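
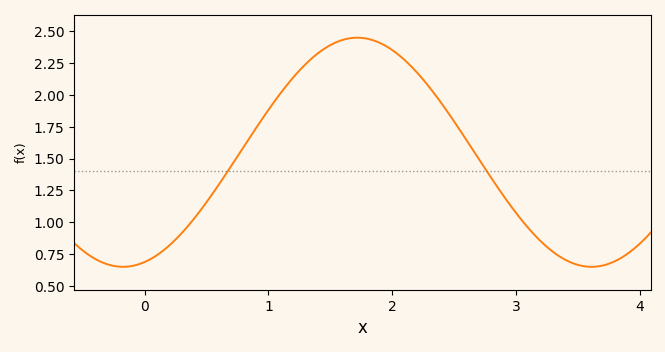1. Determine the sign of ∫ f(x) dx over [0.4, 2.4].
positive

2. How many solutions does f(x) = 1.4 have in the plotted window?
2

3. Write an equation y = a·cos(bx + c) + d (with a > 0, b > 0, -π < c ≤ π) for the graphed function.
y = 0.9cos(1.66x - 2.85) + 1.55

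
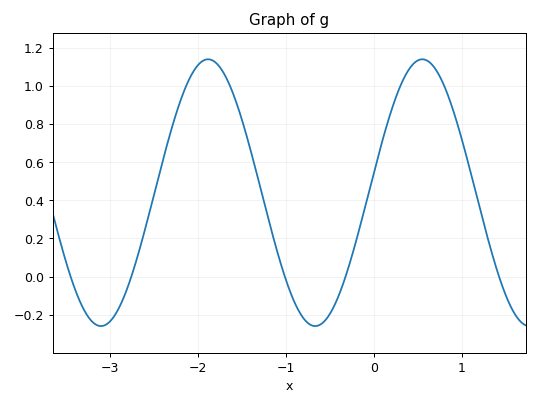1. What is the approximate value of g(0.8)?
1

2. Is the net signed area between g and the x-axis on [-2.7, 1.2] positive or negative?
positive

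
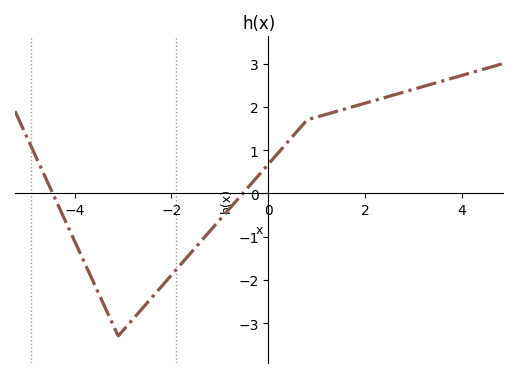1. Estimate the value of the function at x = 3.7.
2.6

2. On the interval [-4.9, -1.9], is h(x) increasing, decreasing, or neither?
neither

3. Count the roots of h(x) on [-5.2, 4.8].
2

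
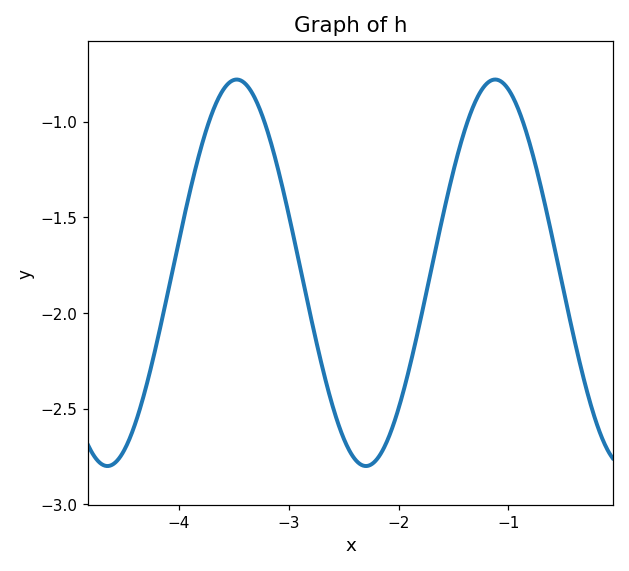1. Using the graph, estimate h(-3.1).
-1.25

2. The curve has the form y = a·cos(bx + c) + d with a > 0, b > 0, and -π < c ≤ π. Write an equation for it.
y = 1.01cos(2.7x + 3) - 1.79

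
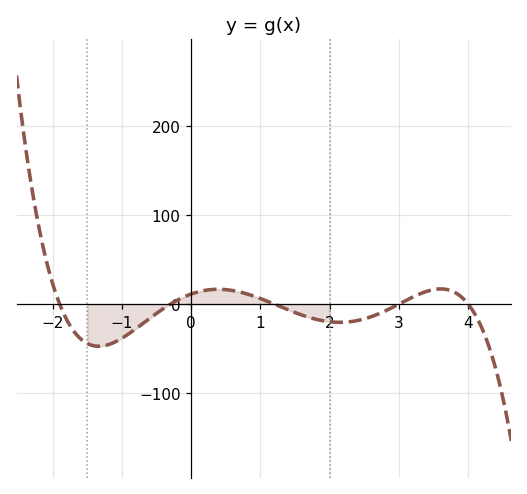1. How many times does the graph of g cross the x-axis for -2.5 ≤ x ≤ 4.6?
5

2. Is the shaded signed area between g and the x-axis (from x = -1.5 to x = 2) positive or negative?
negative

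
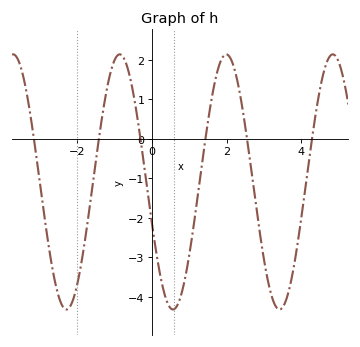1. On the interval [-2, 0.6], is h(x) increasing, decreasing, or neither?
neither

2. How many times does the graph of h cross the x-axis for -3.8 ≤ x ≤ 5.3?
6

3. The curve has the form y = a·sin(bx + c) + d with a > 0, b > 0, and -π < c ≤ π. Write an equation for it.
y = 3.23sin(2.2x - 2.8) - 1.09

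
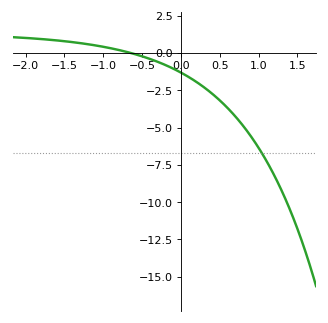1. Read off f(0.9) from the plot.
-5.6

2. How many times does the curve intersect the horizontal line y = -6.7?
1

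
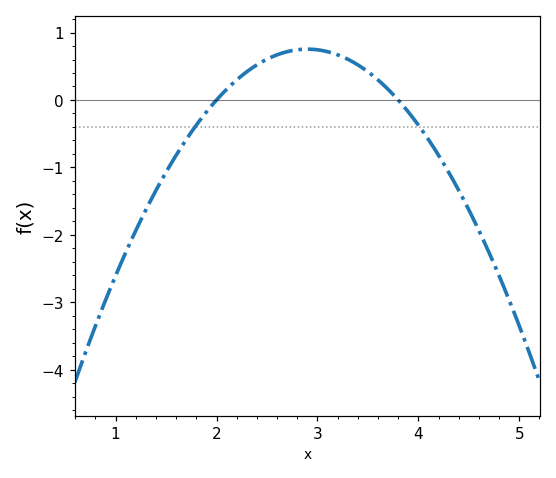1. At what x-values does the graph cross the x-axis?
2, 3.8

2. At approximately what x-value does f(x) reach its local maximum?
2.9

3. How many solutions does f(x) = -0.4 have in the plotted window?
2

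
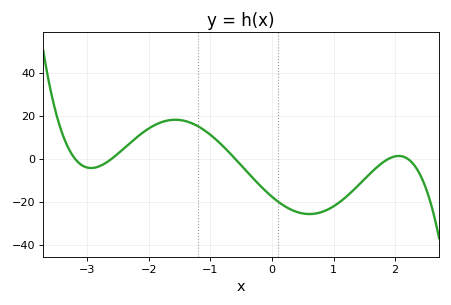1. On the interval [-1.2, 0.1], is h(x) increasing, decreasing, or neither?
decreasing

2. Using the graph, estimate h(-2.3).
8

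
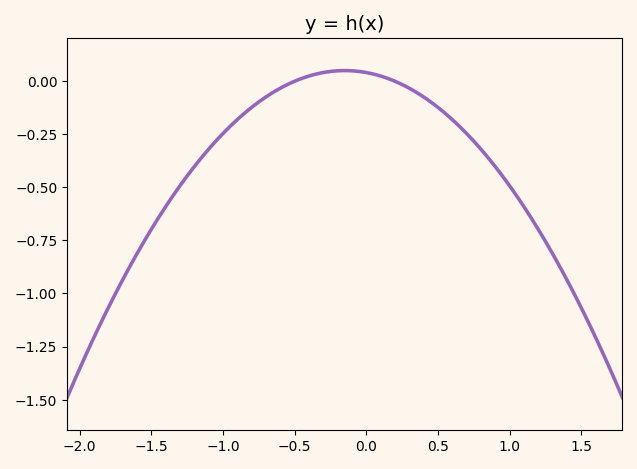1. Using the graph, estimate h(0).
0.041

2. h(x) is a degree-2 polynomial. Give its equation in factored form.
y = -0.41(x + 0.5)(x - 0.2)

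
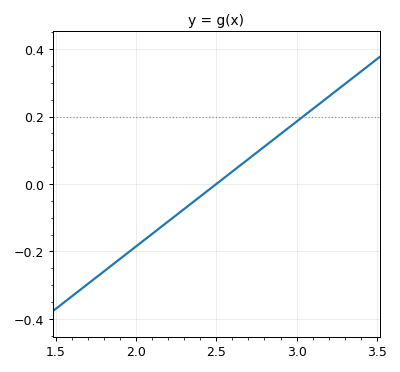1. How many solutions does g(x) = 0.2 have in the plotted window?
1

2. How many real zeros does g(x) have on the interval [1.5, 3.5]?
1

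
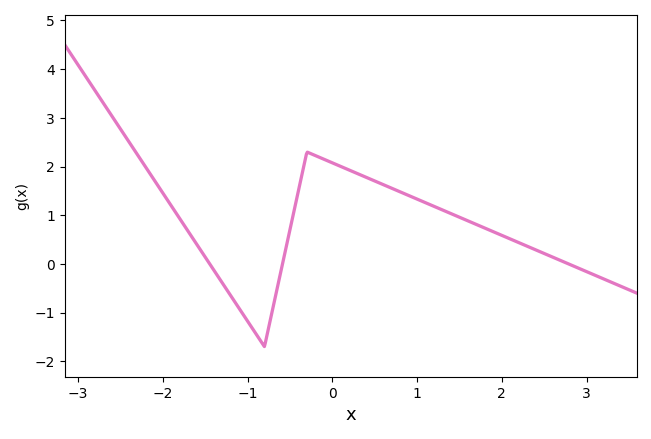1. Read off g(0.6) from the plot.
1.6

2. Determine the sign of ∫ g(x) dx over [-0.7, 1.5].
positive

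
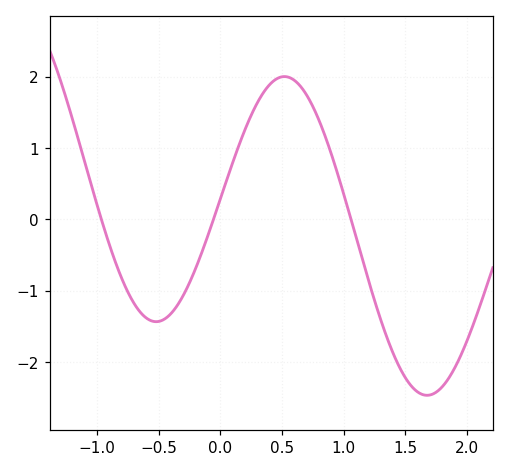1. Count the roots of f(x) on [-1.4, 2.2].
3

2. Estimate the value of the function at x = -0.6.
-1.39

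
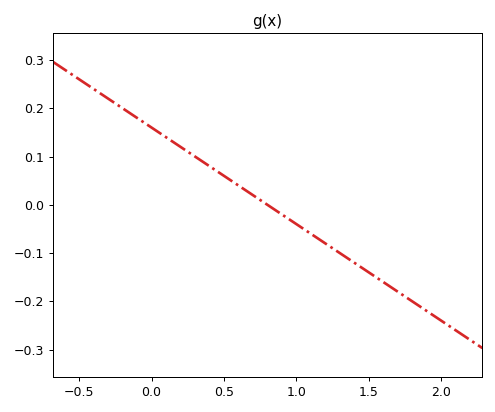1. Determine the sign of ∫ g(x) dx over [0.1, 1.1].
positive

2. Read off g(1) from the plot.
-0.04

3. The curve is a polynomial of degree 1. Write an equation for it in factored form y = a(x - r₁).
y = -0.2(x - 0.8)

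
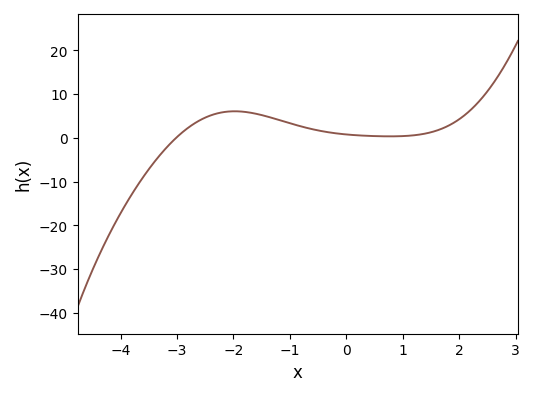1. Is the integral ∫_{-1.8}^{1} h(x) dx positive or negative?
positive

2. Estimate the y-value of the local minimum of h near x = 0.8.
0.354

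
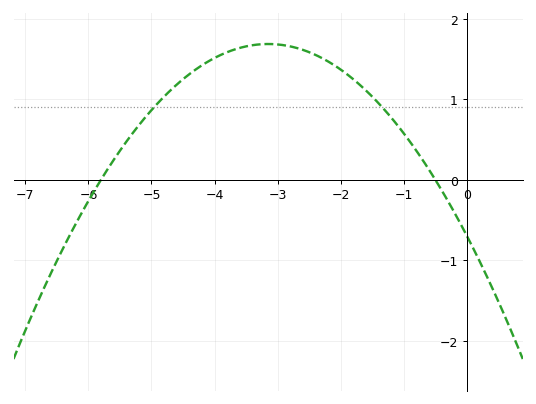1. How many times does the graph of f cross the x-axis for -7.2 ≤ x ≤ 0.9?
2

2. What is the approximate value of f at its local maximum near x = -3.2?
1.7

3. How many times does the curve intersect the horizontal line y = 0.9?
2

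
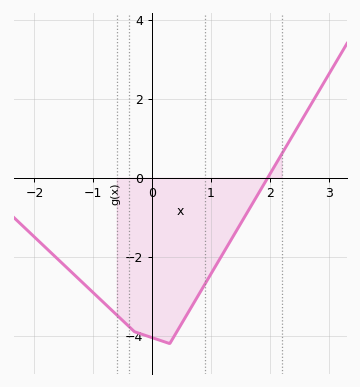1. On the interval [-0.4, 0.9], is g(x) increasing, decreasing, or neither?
neither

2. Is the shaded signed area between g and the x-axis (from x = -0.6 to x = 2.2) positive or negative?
negative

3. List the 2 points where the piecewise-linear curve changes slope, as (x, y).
(-0.3, -3.9); (0.3, -4.2)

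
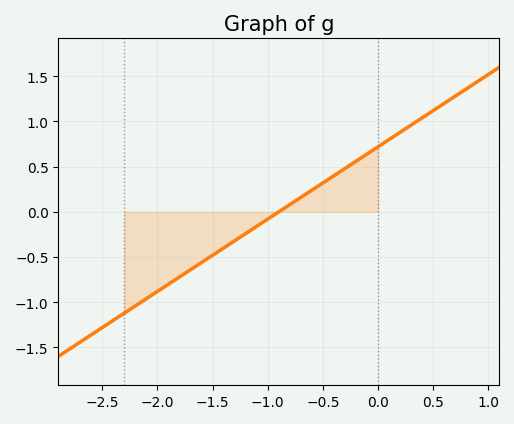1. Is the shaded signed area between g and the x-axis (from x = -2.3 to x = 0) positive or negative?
negative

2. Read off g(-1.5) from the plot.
-0.48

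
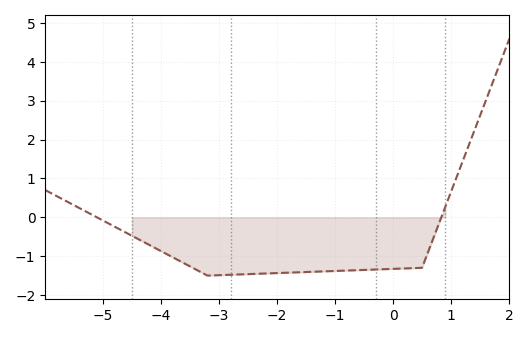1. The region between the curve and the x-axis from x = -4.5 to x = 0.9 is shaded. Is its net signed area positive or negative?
negative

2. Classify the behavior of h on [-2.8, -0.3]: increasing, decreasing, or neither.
increasing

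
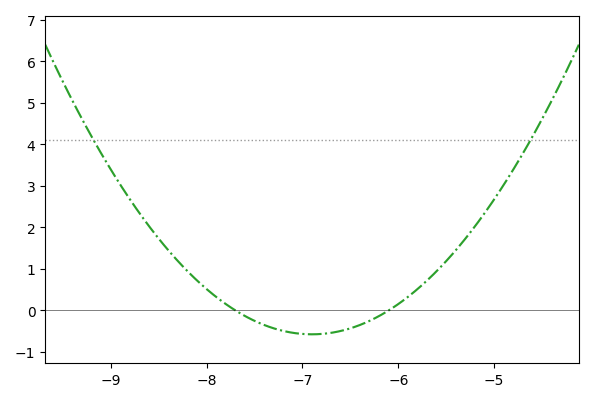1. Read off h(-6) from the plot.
0.2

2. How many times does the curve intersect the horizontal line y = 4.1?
2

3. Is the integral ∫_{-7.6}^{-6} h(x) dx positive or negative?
negative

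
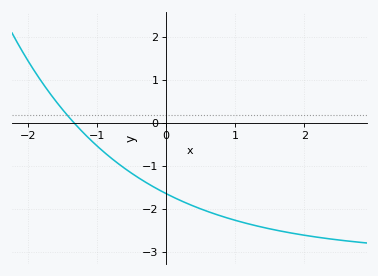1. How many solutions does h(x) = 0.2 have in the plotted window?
1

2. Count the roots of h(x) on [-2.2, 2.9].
1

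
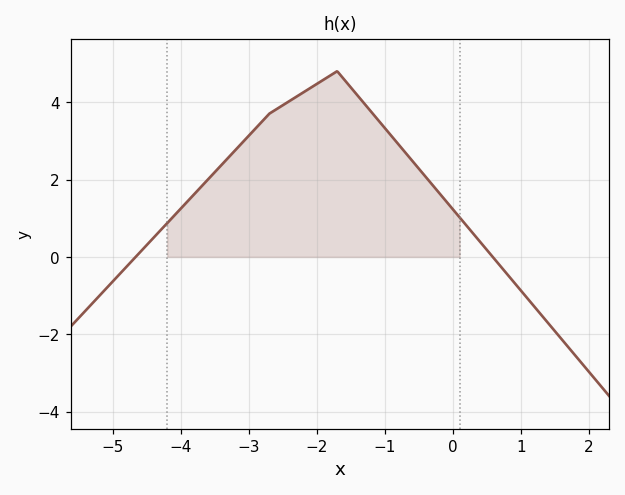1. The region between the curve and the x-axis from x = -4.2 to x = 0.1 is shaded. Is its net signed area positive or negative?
positive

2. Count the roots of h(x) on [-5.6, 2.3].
2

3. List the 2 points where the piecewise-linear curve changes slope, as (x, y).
(-2.7, 3.7); (-1.7, 4.8)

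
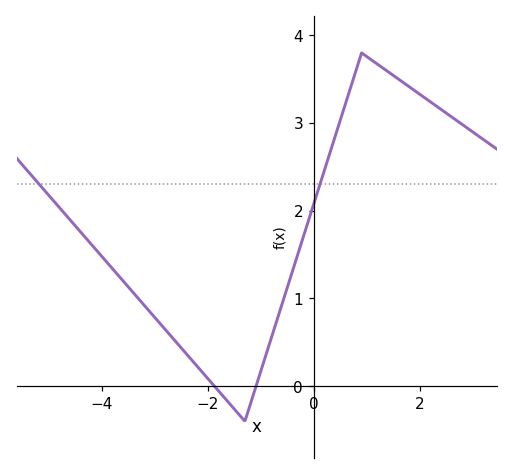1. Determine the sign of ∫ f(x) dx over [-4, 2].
positive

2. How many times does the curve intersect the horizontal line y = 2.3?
2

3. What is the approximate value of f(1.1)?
3.7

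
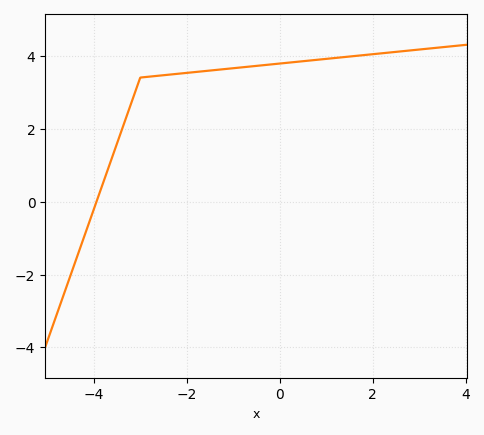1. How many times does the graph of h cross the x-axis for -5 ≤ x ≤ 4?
1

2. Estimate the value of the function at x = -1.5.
3.59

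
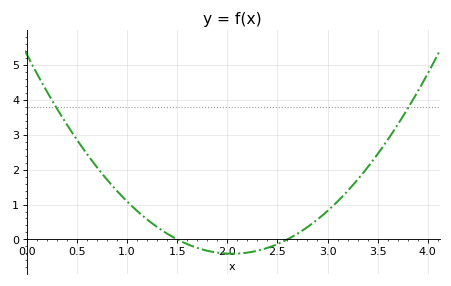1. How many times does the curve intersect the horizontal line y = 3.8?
2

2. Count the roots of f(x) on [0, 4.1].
2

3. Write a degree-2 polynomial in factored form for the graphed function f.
y = 1.36(x - 1.5)(x - 2.6)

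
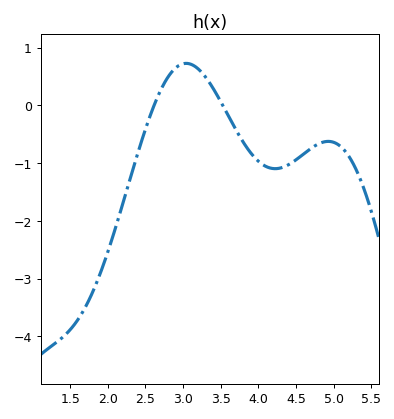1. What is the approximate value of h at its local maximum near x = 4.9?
-0.623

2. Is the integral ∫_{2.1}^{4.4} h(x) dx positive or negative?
negative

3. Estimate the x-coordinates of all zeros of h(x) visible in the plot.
2.62, 3.53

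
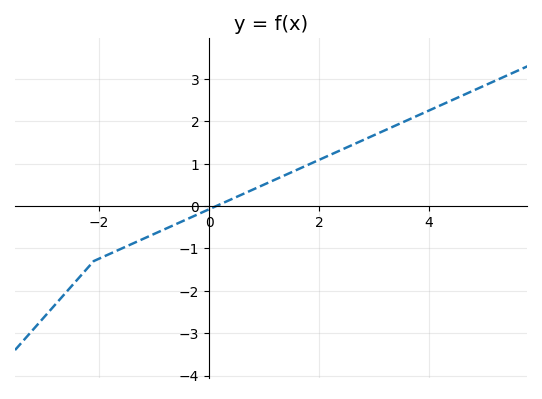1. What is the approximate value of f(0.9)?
0.4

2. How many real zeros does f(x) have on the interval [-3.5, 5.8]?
1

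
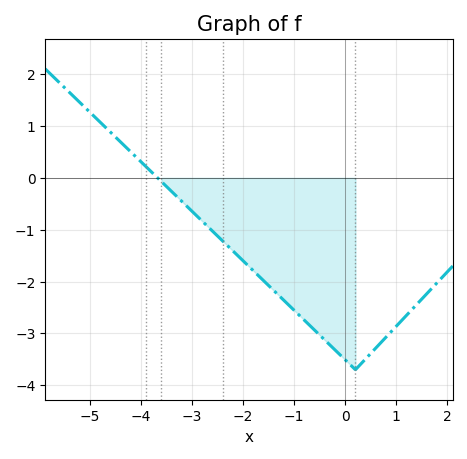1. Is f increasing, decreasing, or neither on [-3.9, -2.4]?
decreasing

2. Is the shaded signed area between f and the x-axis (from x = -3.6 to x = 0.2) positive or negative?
negative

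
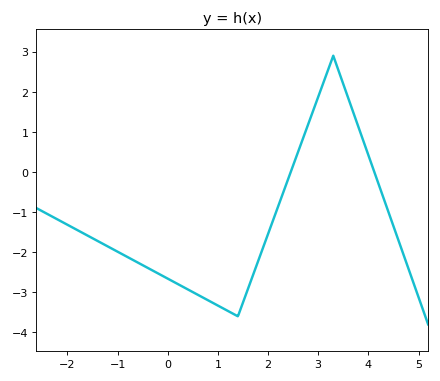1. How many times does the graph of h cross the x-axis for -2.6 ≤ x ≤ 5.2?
2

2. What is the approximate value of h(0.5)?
-3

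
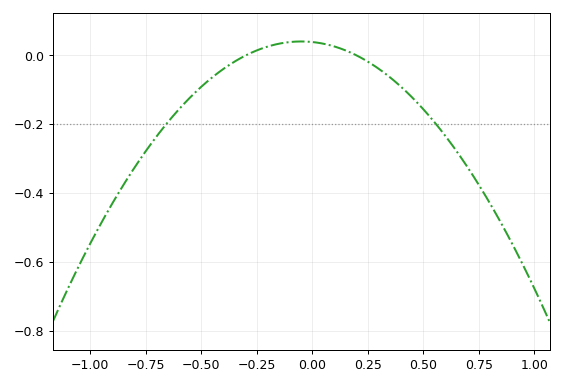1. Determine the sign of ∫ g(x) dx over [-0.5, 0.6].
negative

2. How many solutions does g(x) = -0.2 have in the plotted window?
2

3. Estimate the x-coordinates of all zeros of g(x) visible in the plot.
-0.3, 0.2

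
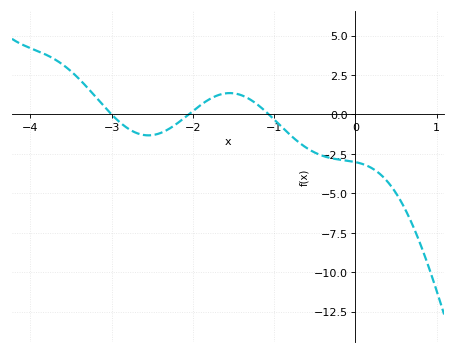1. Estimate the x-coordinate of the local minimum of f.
-2.5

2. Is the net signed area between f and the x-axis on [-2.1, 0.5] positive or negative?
negative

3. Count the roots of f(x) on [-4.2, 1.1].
3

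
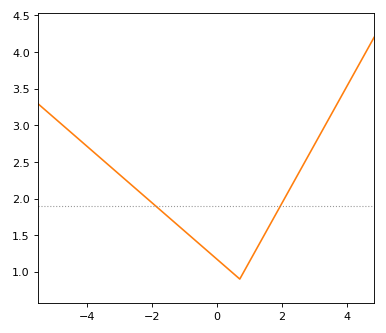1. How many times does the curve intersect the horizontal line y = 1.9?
2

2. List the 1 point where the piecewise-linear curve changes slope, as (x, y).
(0.7, 0.9)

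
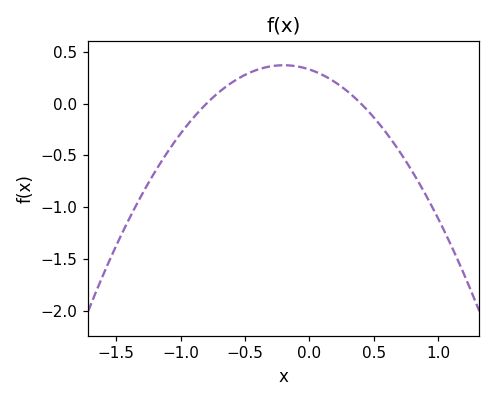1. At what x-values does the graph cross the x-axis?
-0.8, 0.4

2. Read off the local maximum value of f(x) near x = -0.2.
0.371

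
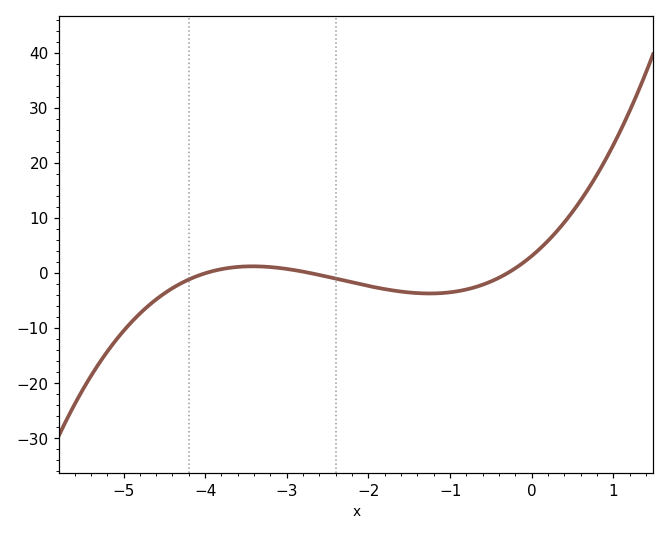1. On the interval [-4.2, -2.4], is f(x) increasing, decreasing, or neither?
neither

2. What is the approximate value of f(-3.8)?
1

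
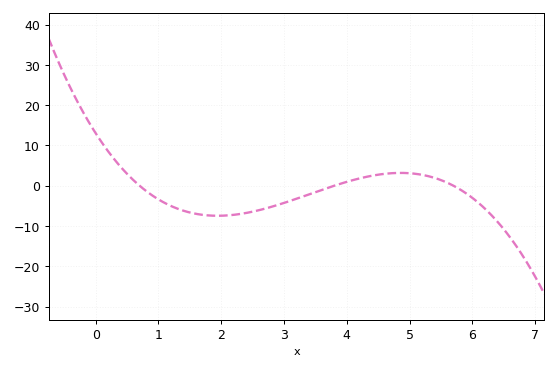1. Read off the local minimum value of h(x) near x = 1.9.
-7.46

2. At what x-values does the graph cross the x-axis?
0.7, 3.8, 5.7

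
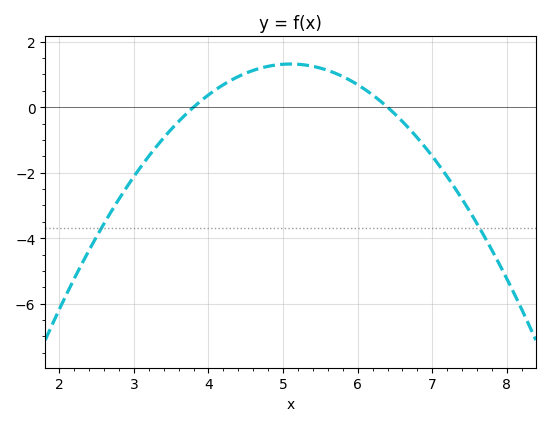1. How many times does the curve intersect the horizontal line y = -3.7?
2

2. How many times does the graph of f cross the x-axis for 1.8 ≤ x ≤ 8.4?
2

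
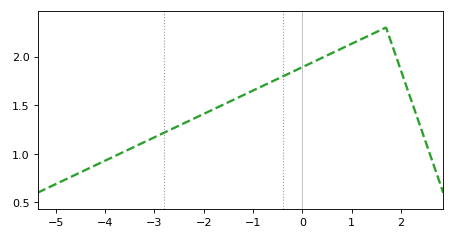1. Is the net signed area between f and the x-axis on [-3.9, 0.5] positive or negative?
positive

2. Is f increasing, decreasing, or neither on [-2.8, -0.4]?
increasing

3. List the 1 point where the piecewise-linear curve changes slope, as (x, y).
(1.7, 2.3)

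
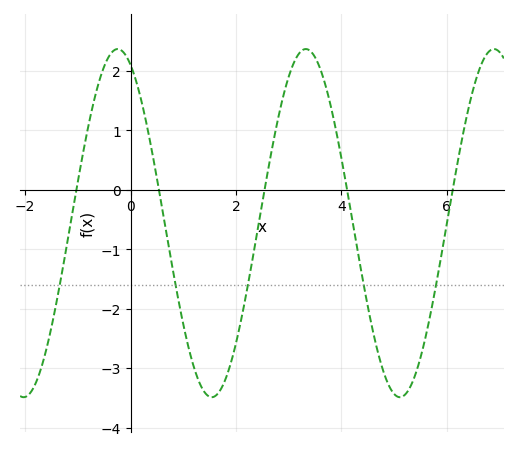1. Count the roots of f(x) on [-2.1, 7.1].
5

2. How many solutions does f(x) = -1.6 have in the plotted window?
5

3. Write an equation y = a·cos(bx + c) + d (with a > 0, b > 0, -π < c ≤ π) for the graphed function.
y = 2.93cos(1.8x + 0.43) - 0.56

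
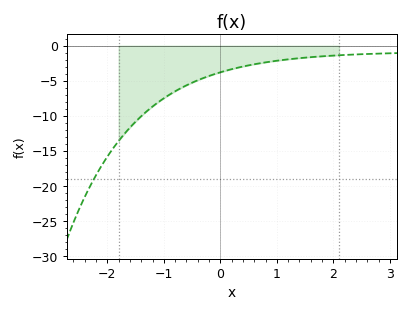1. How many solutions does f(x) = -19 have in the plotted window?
1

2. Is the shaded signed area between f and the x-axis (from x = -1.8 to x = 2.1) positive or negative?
negative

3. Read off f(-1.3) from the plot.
-9.5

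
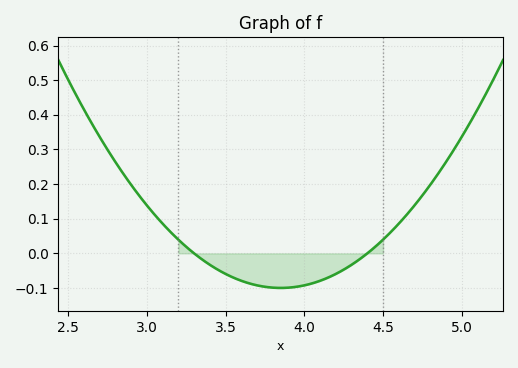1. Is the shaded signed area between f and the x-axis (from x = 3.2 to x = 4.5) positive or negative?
negative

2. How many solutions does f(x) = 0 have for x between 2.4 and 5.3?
2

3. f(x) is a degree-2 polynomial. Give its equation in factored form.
y = 0.33(x - 3.3)(x - 4.4)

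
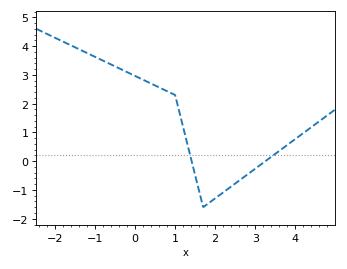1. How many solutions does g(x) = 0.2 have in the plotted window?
2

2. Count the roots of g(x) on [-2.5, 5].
2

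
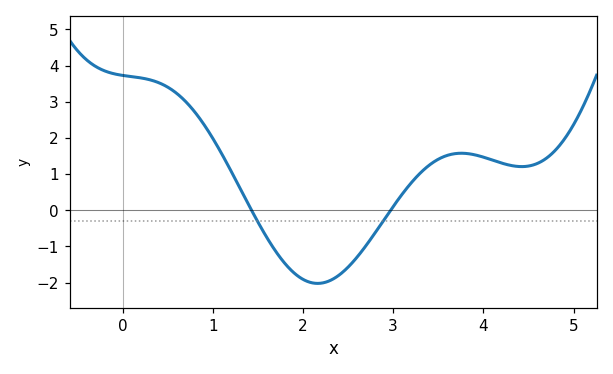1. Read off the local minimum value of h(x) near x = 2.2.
-2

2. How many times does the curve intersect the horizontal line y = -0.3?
2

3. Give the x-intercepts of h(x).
1.4, 3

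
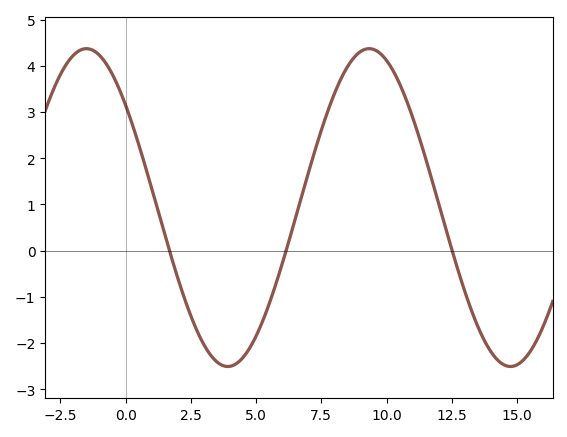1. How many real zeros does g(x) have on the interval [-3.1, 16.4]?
3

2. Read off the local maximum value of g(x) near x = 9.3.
4.4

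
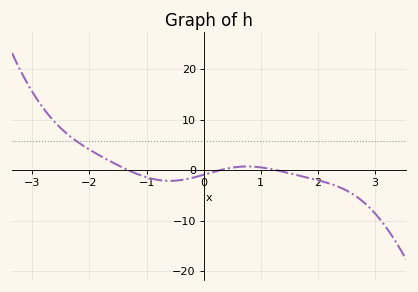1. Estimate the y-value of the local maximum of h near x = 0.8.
1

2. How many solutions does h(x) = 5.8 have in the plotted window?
1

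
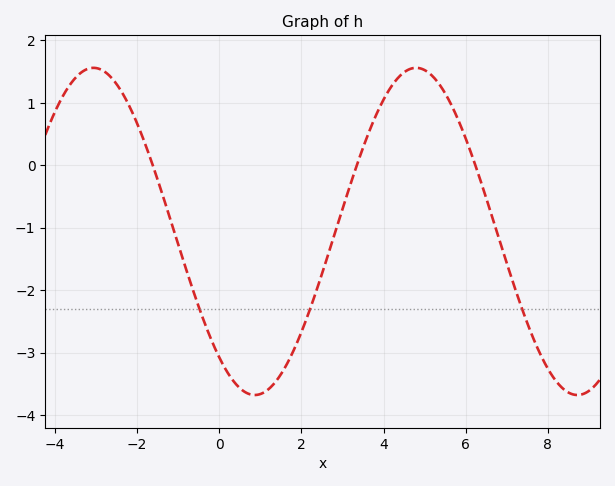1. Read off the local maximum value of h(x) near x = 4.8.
1.56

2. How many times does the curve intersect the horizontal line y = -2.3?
3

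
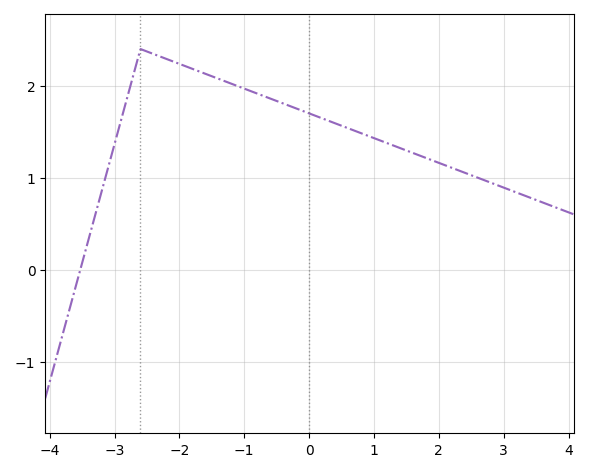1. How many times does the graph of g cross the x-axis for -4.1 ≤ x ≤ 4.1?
1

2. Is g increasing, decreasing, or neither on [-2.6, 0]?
decreasing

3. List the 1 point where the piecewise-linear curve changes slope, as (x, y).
(-2.6, 2.4)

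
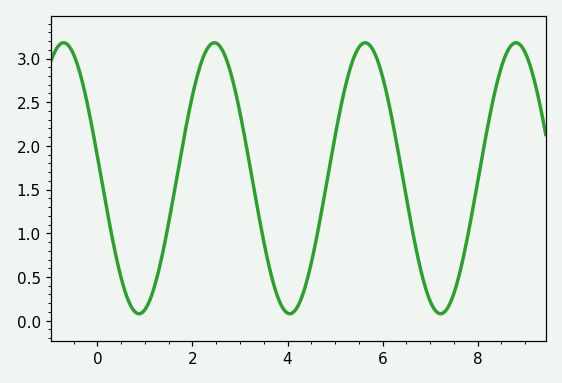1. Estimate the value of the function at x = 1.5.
1.1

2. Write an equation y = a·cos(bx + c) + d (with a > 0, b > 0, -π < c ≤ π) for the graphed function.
y = 1.55cos(2x + 1.4) + 1.63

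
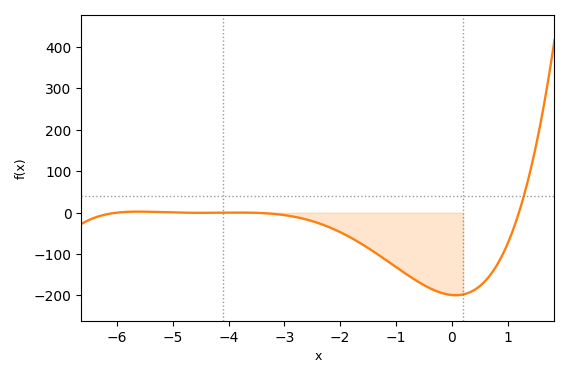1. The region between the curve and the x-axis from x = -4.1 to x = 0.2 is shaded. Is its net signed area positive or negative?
negative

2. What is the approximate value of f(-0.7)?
-160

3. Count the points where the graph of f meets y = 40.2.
1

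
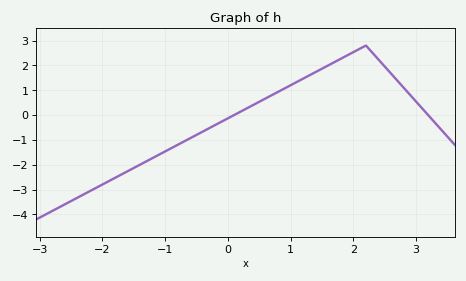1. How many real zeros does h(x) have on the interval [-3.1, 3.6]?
2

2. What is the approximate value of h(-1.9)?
-2.66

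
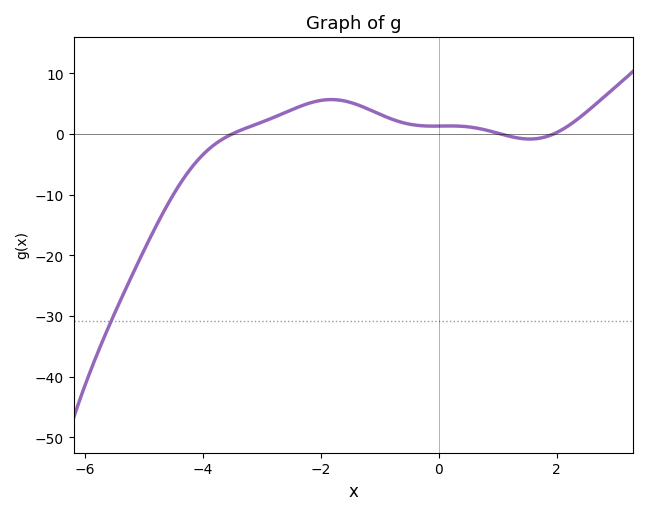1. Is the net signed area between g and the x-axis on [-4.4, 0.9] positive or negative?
positive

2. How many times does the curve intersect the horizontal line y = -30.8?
1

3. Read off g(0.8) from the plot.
0.639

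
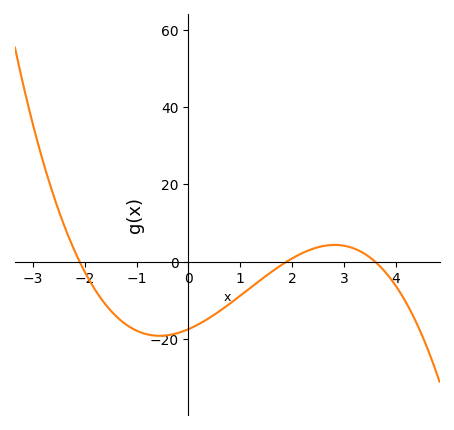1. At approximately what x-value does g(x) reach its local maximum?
2.82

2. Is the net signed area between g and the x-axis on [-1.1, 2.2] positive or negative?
negative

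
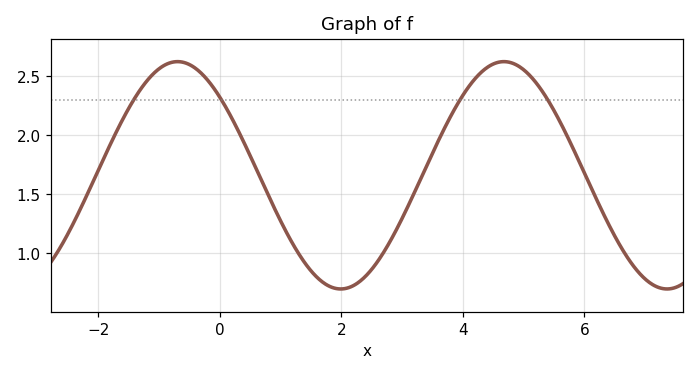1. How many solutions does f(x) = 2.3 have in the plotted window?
4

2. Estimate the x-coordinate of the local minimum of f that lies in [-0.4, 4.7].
2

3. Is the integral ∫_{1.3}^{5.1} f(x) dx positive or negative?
positive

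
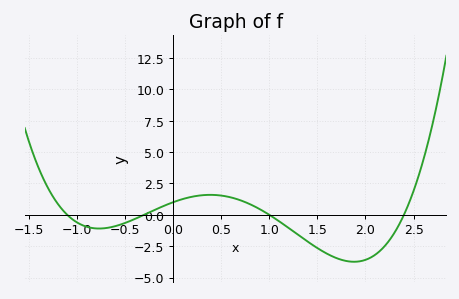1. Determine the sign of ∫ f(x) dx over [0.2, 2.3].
negative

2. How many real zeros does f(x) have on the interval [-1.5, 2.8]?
4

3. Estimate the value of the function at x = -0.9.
-1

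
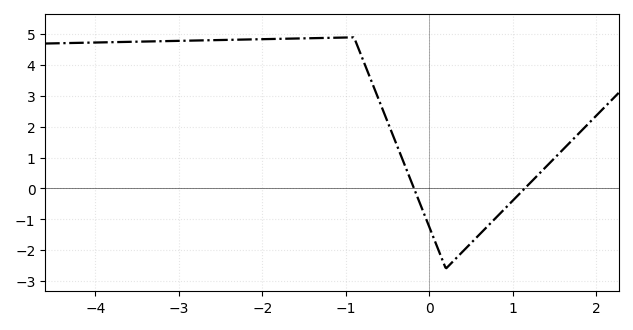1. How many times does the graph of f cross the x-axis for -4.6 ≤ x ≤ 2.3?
2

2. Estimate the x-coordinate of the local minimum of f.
0.202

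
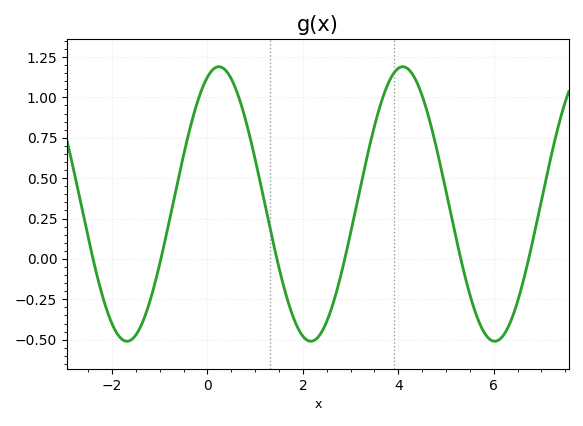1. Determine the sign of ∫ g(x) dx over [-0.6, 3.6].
positive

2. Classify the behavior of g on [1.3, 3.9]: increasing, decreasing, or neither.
neither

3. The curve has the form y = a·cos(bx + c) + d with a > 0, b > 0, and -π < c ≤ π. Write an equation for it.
y = 0.85cos(1.63x - 0.39) + 0.34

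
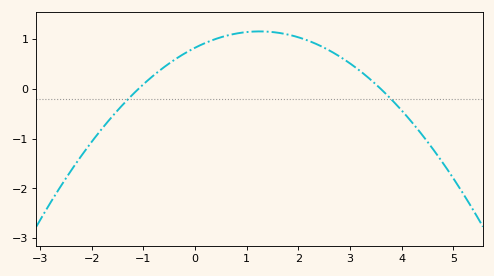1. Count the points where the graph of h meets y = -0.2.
2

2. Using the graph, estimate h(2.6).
0.8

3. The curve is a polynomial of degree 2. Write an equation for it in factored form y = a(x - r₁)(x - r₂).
y = -0.21(x + 1.1)(x - 3.6)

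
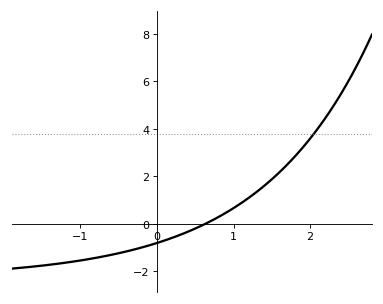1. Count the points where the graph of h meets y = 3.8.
1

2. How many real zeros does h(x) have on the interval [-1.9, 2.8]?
1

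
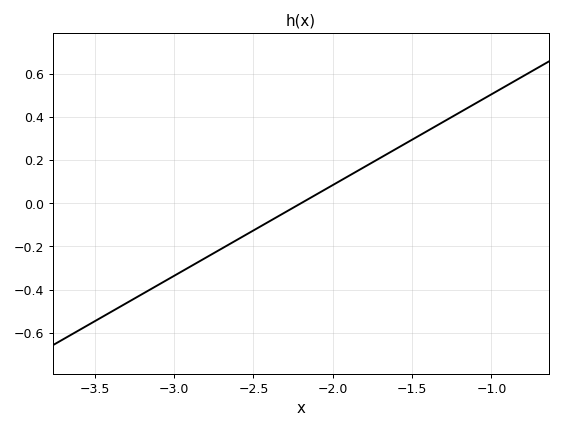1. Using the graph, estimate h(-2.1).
0.04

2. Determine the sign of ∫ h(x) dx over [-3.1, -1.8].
negative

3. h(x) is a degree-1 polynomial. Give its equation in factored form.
y = 0.42(x + 2.2)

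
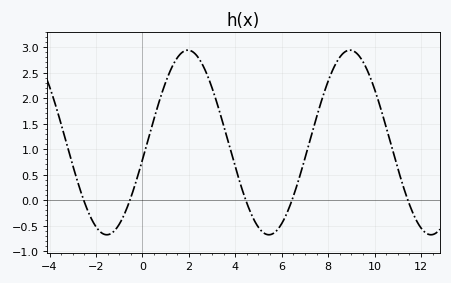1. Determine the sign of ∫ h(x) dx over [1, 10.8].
positive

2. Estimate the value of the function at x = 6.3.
-0.15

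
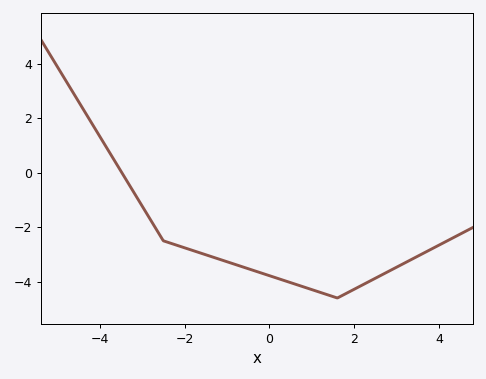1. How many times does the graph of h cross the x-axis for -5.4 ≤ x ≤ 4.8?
1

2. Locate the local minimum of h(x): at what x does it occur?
1.6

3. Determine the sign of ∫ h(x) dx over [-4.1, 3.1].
negative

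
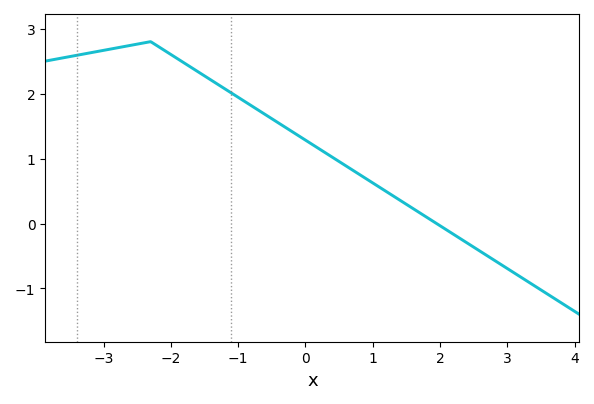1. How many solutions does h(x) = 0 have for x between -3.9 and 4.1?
1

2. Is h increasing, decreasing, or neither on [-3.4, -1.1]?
neither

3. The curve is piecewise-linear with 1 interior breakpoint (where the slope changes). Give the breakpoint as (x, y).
(-2.3, 2.8)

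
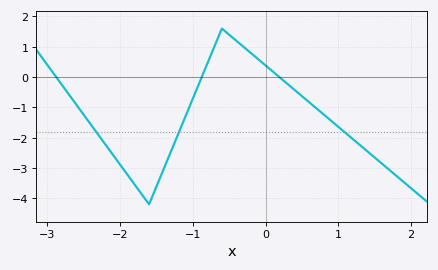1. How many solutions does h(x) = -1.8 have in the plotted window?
3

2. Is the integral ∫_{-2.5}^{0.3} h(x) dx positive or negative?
negative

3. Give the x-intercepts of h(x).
-2.88, -0.876, 0.19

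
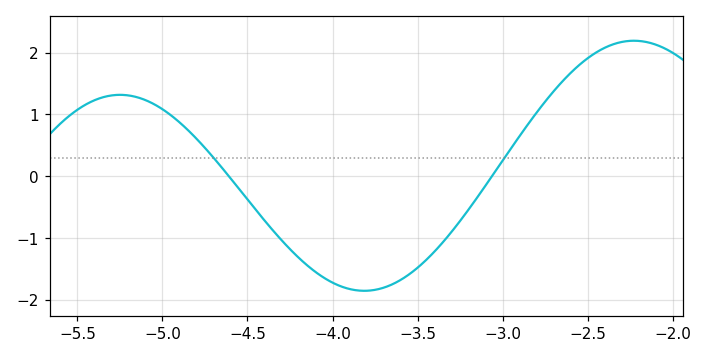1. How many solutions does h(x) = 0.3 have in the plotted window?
2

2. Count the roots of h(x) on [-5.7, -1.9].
2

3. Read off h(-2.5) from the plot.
1.9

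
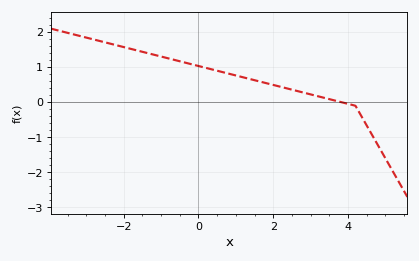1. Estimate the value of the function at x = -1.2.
1.36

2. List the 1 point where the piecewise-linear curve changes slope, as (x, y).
(4.2, -0.1)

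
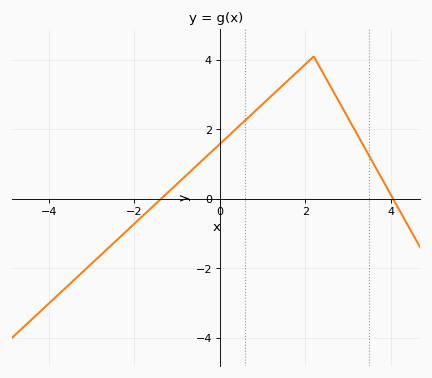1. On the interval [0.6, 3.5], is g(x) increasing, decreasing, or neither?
neither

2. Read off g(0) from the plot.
1.58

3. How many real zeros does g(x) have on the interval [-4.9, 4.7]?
2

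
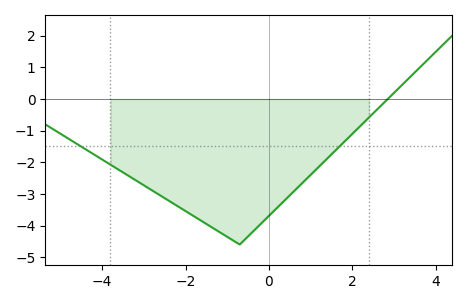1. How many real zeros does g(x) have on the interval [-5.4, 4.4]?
1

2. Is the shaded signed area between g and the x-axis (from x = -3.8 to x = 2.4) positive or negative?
negative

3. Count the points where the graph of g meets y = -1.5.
2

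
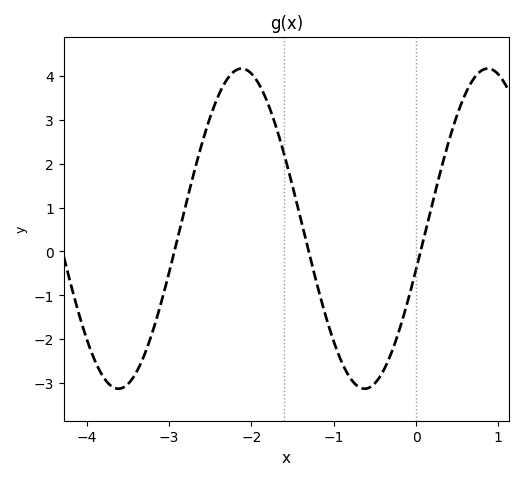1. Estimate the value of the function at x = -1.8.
3.4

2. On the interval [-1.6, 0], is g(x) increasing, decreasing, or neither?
neither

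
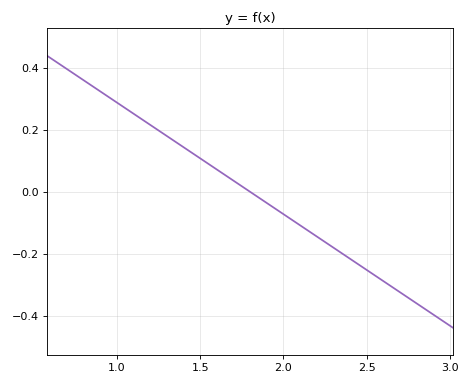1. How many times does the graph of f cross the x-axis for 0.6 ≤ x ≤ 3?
1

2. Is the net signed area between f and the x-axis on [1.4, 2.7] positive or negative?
negative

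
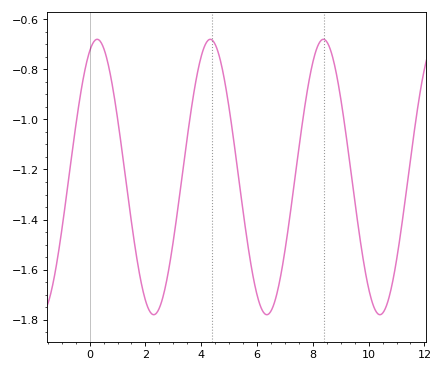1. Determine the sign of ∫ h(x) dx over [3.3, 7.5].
negative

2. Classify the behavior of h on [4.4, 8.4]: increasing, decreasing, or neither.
neither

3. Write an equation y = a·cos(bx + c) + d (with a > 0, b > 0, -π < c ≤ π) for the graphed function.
y = 0.55cos(1.55x - 0.42) - 1.23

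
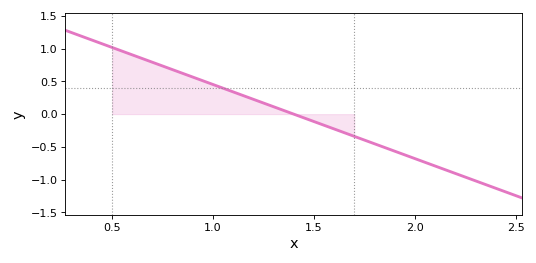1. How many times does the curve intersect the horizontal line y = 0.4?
1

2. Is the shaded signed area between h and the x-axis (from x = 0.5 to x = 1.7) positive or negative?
positive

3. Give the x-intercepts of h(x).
1.4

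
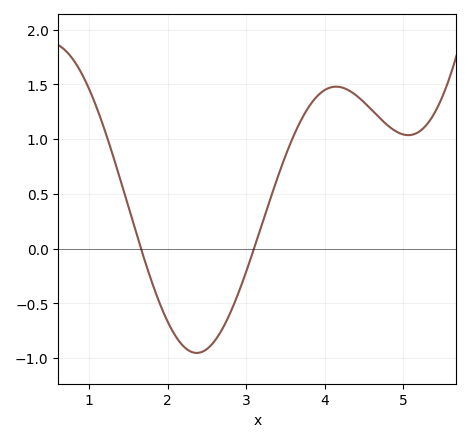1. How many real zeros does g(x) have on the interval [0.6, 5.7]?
2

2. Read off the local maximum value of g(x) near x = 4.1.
1.48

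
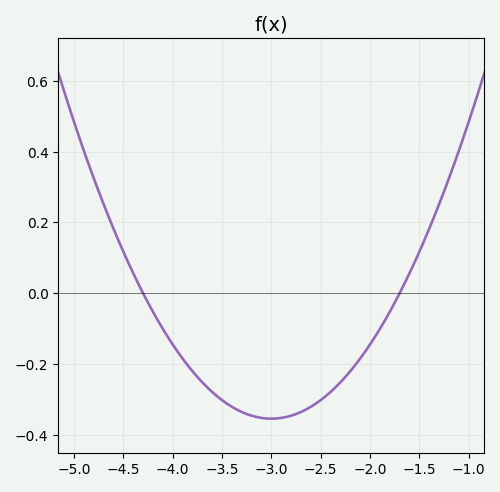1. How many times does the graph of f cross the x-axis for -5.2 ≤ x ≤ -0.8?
2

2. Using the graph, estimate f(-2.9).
-0.36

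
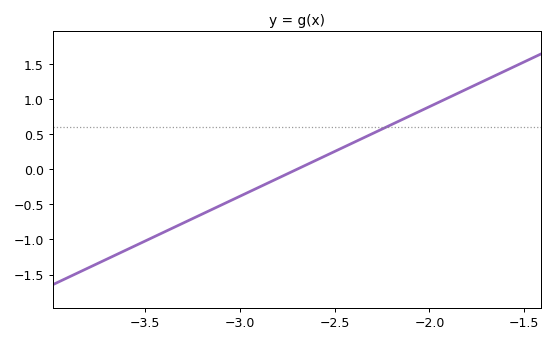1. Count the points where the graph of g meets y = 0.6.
1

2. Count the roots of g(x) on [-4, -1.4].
1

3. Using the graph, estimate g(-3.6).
-1.15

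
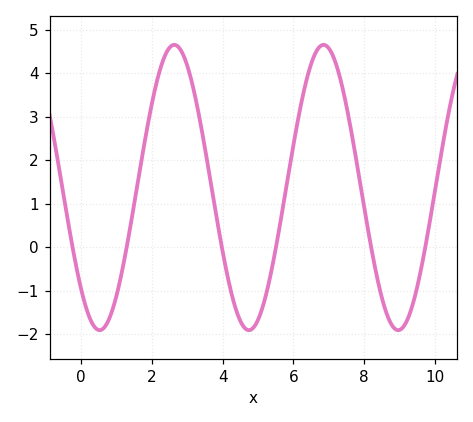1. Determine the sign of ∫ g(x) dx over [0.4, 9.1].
positive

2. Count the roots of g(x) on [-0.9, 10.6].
6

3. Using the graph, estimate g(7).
4.6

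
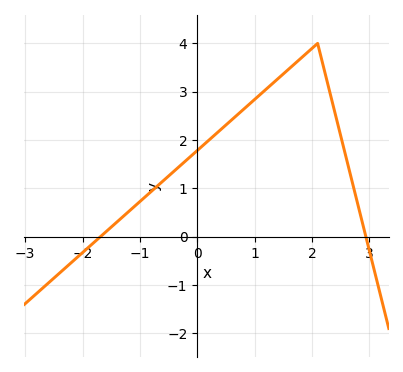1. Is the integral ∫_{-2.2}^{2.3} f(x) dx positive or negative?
positive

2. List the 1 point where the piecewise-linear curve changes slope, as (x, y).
(2.1, 4)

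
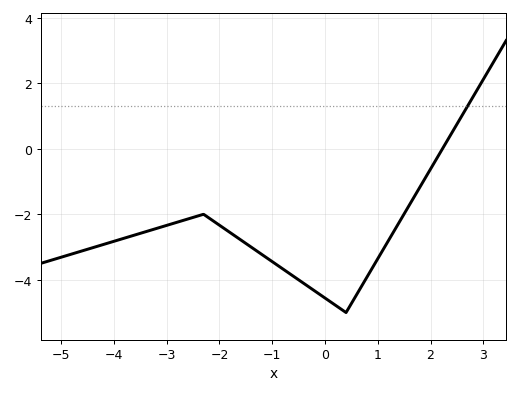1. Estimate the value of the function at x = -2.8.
-2.2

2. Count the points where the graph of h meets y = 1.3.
1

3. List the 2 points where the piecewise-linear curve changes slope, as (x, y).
(-2.3, -2); (0.4, -5)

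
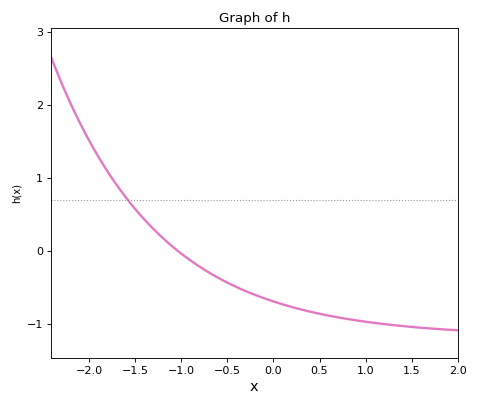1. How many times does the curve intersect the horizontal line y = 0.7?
1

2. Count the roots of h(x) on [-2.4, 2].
1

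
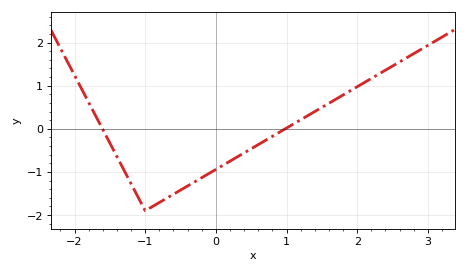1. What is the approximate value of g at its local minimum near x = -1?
-1.9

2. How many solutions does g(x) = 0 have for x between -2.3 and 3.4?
2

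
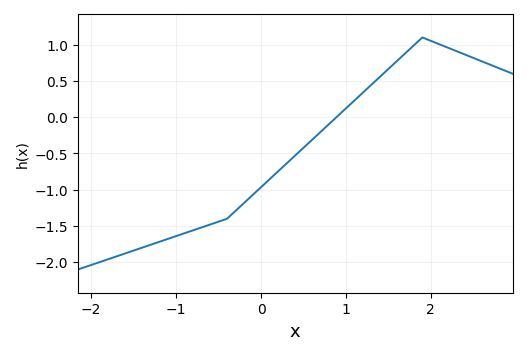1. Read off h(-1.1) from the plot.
-1.68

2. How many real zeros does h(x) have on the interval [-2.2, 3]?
1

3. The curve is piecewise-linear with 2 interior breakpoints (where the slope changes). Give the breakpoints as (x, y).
(-0.4, -1.4); (1.9, 1.1)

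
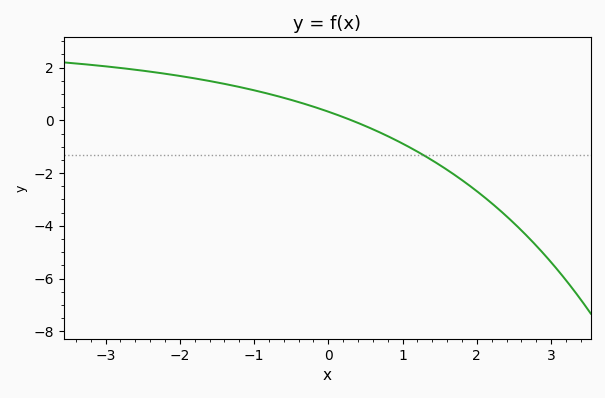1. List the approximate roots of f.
0.315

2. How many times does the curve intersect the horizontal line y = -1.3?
1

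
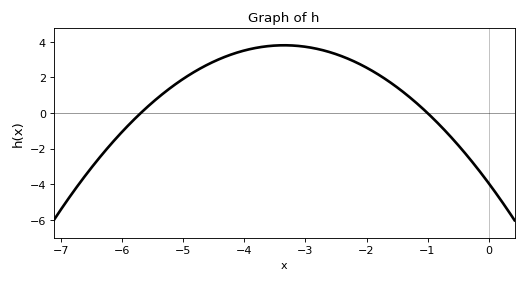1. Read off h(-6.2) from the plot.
-1.8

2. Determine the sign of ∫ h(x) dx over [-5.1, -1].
positive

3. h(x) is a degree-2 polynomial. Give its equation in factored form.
y = -0.69(x + 5.7)(x + 1)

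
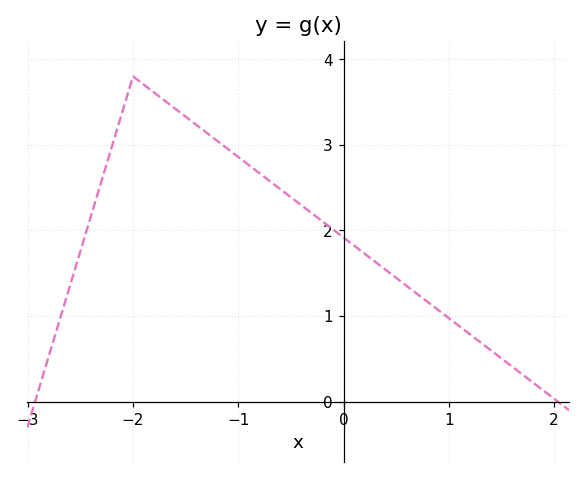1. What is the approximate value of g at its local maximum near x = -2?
3.8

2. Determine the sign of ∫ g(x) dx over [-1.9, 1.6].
positive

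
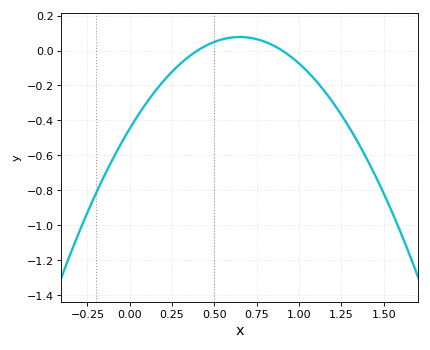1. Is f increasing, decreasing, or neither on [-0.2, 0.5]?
increasing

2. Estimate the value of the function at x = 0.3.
-0.074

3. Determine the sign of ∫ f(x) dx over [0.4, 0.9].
positive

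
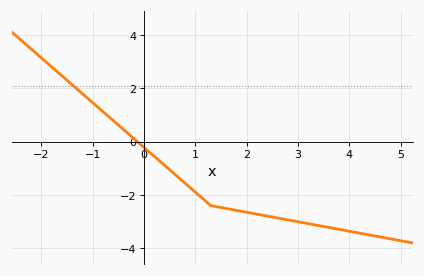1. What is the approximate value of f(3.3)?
-3.11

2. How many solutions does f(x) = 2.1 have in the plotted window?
1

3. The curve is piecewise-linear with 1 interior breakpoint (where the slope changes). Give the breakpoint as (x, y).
(1.3, -2.4)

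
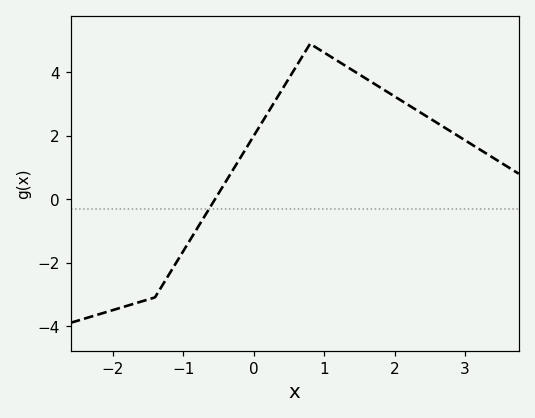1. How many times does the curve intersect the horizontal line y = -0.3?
1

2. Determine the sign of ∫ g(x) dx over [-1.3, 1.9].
positive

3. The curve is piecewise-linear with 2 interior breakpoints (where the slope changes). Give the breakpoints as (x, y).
(-1.4, -3.1); (0.8, 4.9)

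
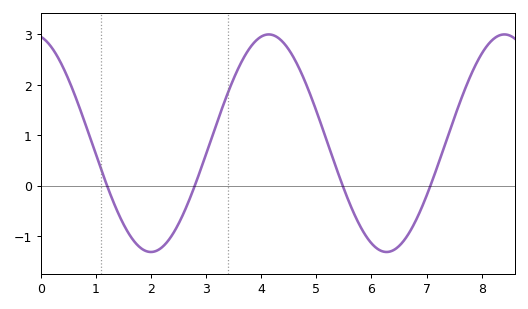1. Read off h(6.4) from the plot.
-1.3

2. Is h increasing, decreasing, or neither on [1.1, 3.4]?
neither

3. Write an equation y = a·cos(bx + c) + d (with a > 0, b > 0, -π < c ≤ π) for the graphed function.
y = 2.16cos(1.5x + 0.2) + 0.84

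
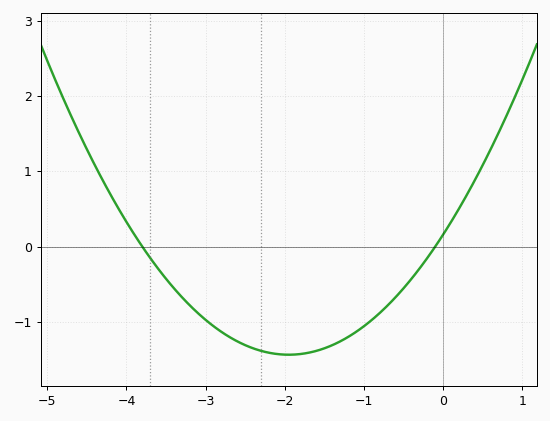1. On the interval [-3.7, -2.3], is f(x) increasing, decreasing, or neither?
decreasing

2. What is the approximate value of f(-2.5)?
-1.31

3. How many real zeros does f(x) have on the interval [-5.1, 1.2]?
2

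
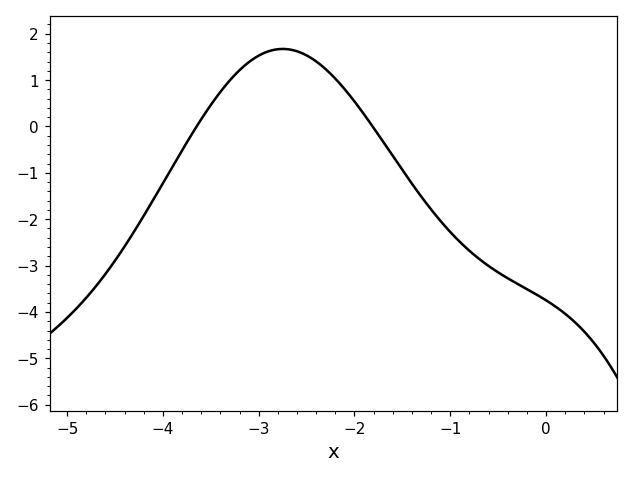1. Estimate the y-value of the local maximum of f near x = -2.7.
1.67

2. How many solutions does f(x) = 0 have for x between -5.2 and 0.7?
2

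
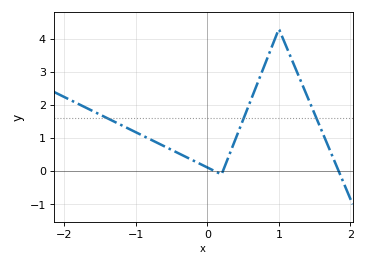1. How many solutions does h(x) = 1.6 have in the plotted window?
3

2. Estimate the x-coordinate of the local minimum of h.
0.199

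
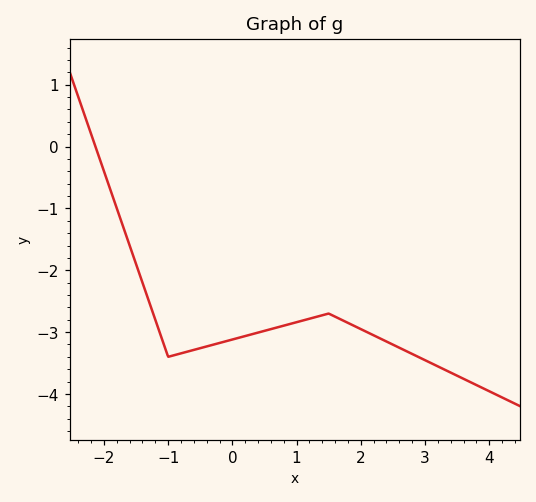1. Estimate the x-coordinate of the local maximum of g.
1.5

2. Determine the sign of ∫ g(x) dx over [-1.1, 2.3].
negative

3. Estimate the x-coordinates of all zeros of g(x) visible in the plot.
-2.1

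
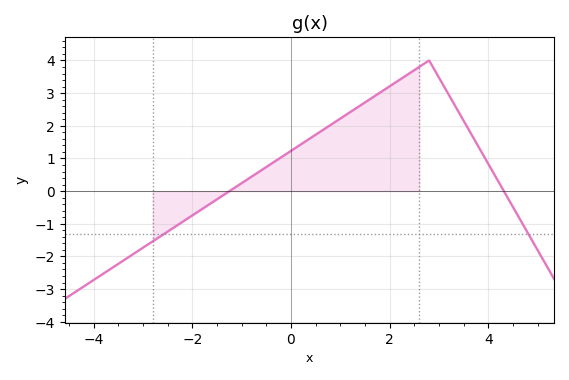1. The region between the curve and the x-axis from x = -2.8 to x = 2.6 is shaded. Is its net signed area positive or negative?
positive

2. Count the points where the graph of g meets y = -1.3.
2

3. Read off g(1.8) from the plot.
3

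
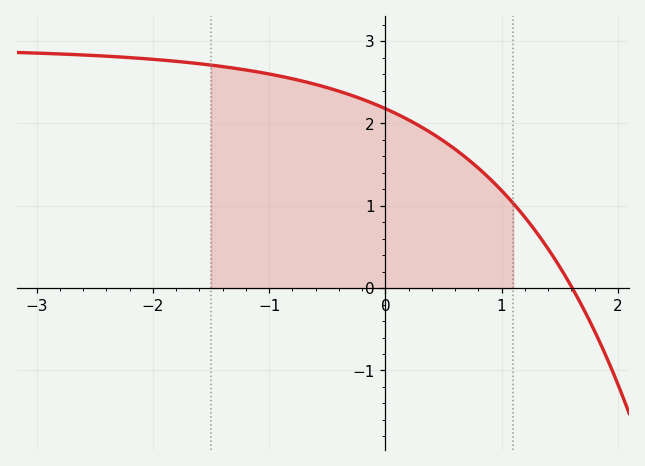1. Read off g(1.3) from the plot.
0.677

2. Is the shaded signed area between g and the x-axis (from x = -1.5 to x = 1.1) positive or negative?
positive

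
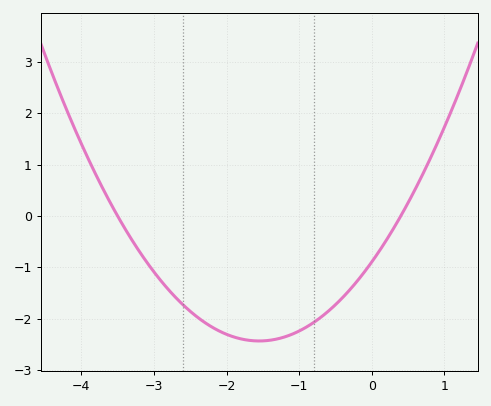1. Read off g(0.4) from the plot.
0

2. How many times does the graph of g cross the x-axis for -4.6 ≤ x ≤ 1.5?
2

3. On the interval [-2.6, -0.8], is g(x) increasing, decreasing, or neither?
neither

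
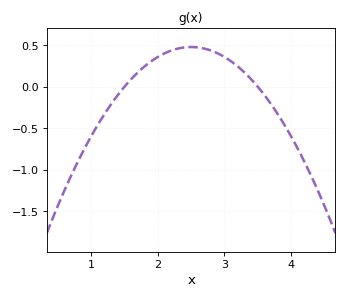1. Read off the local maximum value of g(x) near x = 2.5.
0.5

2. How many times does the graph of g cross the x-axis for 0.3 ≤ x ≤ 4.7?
2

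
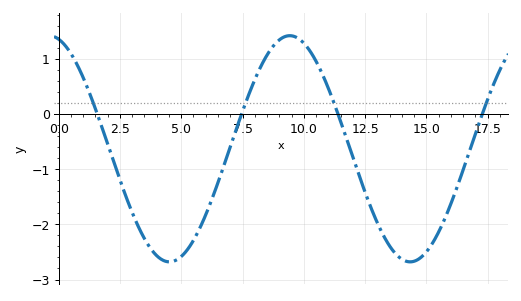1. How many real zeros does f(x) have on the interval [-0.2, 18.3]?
4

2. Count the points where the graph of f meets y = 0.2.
4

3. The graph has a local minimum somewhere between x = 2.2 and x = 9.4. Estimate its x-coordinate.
4.5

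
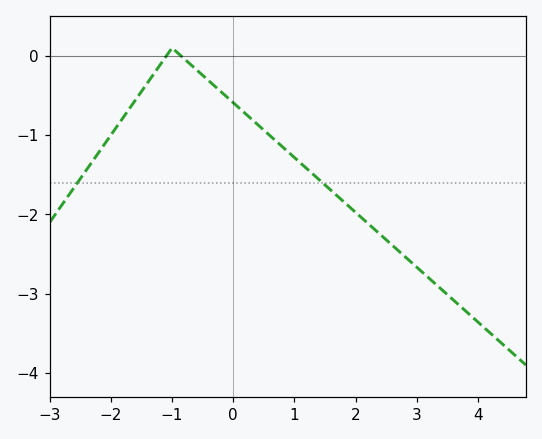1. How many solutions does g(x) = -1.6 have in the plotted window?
2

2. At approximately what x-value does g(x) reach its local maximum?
-0.999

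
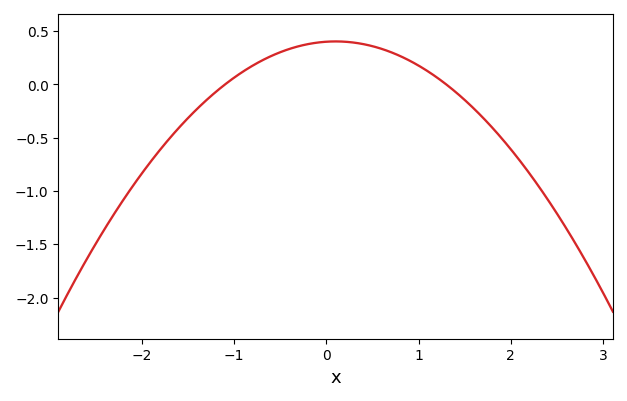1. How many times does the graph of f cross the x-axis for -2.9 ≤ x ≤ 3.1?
2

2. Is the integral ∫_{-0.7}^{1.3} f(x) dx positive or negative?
positive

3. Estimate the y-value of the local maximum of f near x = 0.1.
0.4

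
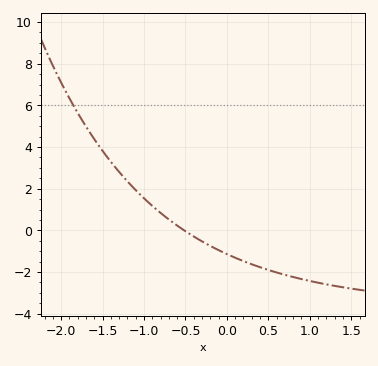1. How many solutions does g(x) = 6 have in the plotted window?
1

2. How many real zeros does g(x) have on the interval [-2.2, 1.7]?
1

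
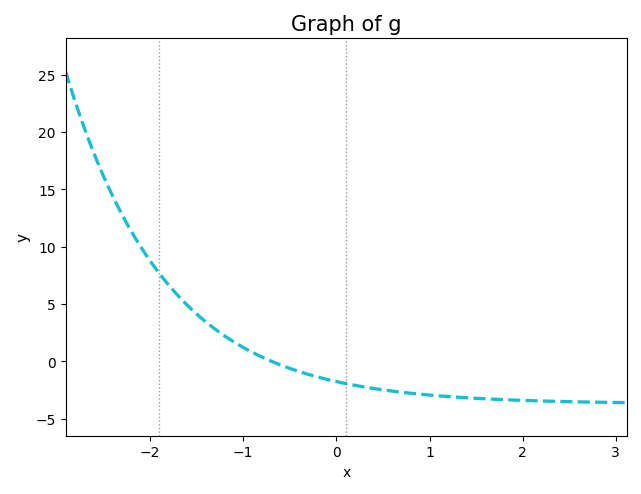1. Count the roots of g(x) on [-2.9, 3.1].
1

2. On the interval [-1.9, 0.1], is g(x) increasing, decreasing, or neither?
decreasing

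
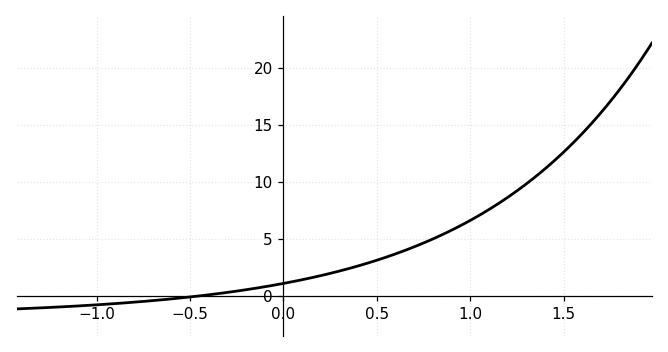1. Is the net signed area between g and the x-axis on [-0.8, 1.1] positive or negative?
positive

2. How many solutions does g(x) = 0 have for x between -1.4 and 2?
1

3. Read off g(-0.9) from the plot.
-0.5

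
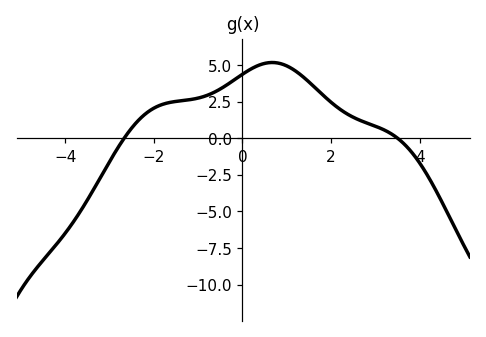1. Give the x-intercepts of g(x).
-2.6, 3.4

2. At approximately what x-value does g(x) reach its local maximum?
0.6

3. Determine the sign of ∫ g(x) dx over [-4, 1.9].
positive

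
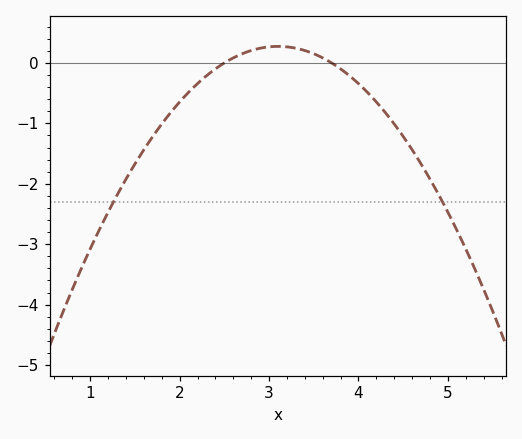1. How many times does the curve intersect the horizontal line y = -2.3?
2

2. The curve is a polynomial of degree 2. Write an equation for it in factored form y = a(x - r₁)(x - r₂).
y = -0.76(x - 2.5)(x - 3.7)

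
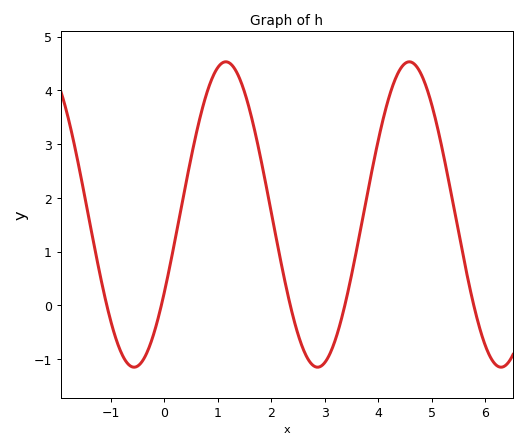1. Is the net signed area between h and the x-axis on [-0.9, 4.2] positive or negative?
positive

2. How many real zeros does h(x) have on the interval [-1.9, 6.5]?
5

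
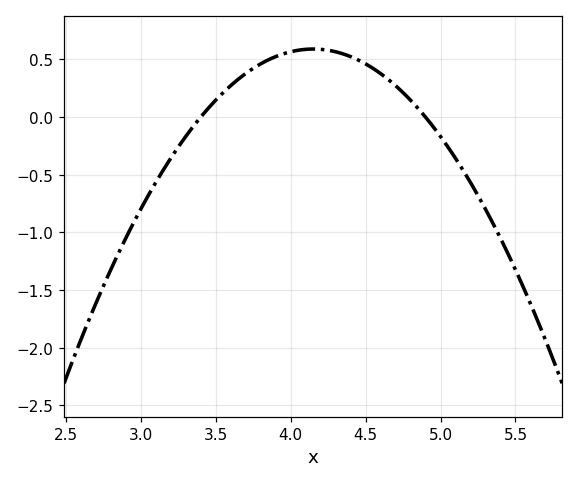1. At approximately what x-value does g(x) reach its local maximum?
4.15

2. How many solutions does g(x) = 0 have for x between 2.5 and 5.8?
2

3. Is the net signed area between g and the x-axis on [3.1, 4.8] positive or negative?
positive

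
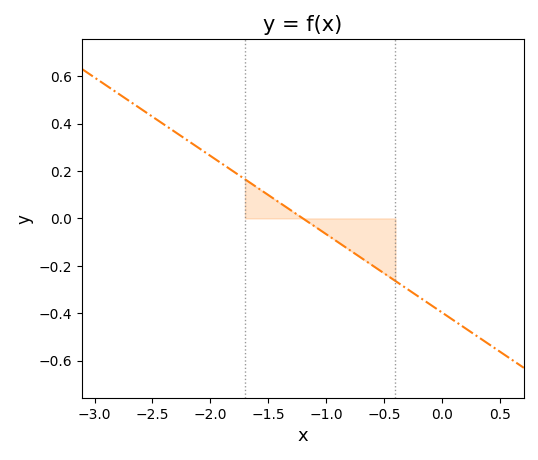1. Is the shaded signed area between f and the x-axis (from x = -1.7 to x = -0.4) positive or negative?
negative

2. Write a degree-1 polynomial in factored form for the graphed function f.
y = -0.33(x + 1.2)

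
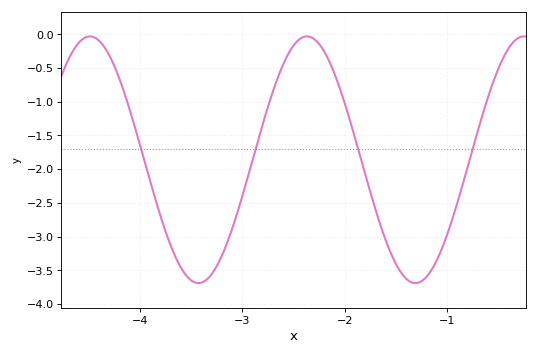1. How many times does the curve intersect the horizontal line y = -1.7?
4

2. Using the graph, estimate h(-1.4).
-3.62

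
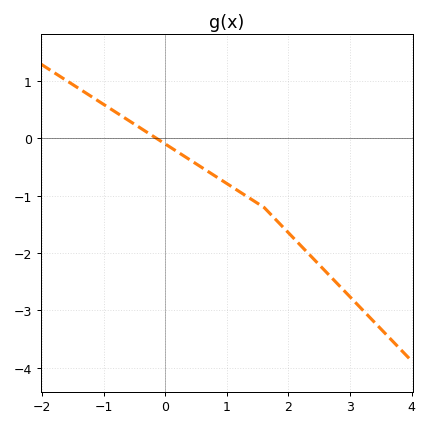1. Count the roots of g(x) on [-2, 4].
1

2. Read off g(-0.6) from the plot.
0.316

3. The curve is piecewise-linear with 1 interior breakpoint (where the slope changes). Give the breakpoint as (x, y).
(1.6, -1.2)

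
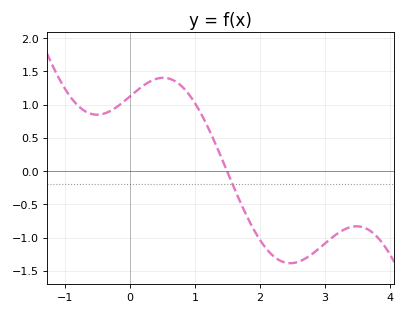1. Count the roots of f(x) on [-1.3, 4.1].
1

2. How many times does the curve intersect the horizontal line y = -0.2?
1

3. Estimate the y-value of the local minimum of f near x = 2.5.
-1.4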